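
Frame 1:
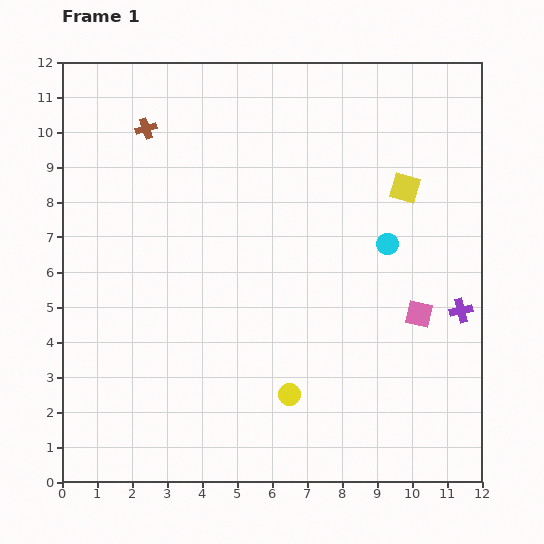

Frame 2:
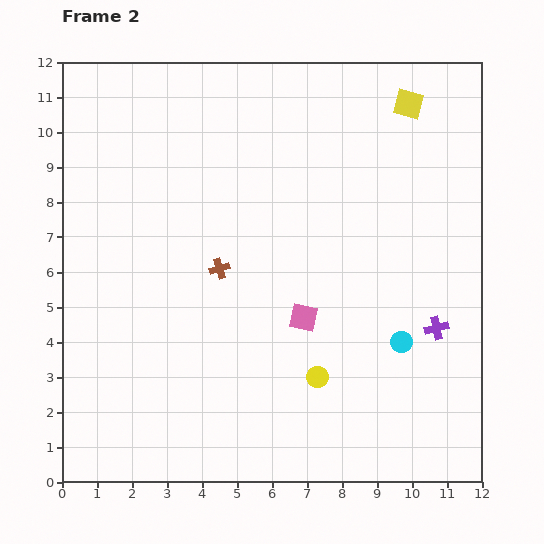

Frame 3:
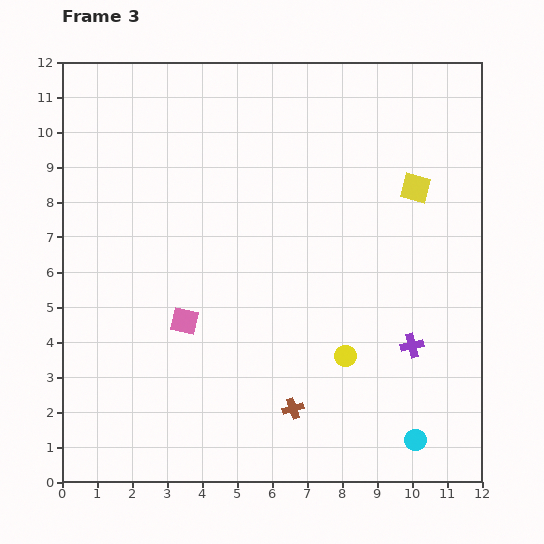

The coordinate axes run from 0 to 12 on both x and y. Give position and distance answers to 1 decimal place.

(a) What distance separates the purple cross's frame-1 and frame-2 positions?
0.9

The purple cross moved from (11.4, 4.9) to (10.7, 4.4), a distance of √(0.7² + 0.5²) ≈ 0.9.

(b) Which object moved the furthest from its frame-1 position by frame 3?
the brown cross

(moved 9.0; next 6.7)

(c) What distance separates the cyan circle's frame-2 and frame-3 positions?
2.8

The cyan circle moved from (9.7, 4.0) to (10.1, 1.2), a distance of √(0.4² + 2.8²) ≈ 2.8.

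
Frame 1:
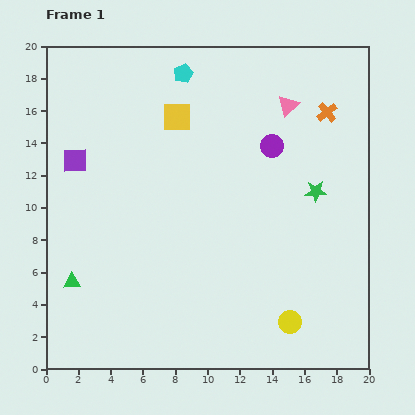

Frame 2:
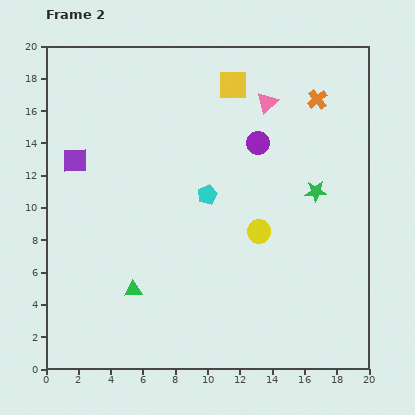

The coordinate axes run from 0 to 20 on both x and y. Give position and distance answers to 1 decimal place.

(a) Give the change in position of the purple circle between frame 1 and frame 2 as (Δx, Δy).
(-0.9, 0.2)

The purple circle was at (14.0, 13.8) in frame 1 and (13.1, 14.0) in frame 2.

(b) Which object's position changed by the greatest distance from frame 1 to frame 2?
the cyan pentagon

(moved 7.6; next 5.9)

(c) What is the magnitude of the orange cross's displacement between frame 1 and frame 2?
1.0

The orange cross moved from (17.4, 15.9) to (16.8, 16.7), a distance of √(0.6² + 0.8²) ≈ 1.0.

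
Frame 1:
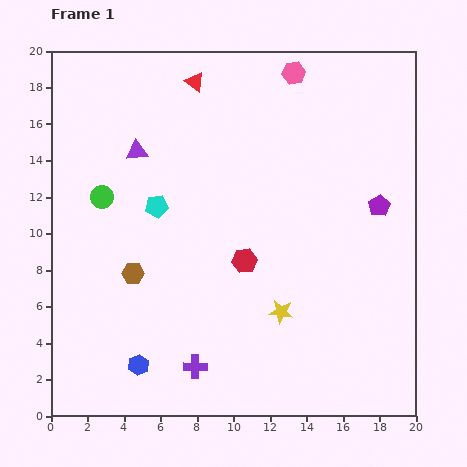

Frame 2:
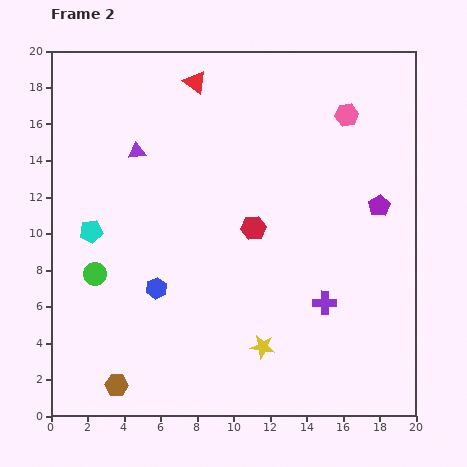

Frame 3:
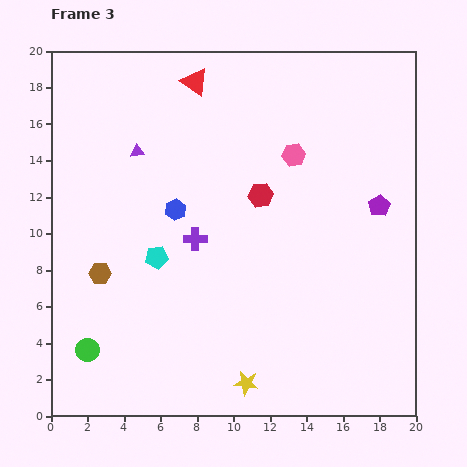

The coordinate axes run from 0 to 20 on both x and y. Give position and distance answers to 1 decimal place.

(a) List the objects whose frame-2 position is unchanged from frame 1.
the purple triangle, the purple pentagon, the red triangle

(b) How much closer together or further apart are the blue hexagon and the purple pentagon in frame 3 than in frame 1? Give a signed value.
-4.6

Distance in frame 1: 15.8. Distance in frame 3: 11.2.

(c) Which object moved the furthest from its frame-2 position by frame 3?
the purple cross

(moved 7.9; next 6.2)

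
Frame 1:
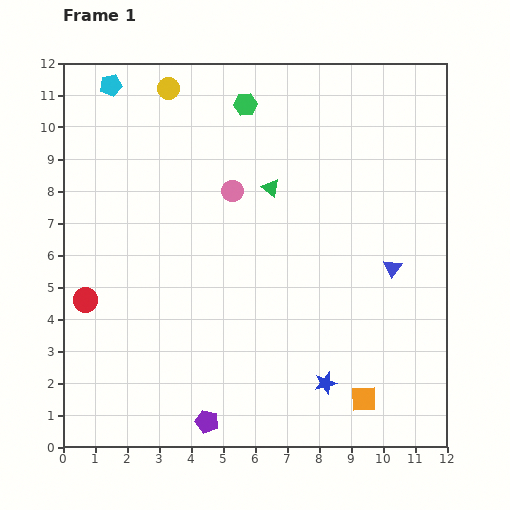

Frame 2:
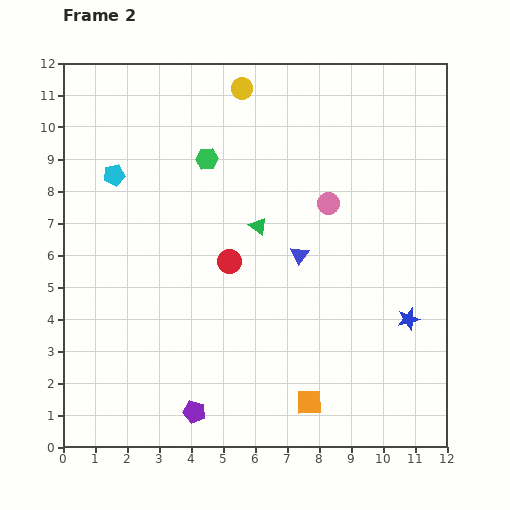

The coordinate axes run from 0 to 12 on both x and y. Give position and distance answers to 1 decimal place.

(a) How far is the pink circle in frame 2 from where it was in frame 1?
3.0

The pink circle moved from (5.3, 8.0) to (8.3, 7.6), a distance of √(3.0² + 0.4²) ≈ 3.0.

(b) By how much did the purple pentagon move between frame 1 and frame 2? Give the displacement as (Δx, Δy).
(-0.4, 0.3)

The purple pentagon was at (4.5, 0.8) in frame 1 and (4.1, 1.1) in frame 2.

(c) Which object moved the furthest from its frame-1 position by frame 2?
the red circle

(moved 4.7; next 3.3)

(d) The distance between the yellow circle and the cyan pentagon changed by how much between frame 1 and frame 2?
+3.0

Distance in frame 1: 1.8. Distance in frame 2: 4.8.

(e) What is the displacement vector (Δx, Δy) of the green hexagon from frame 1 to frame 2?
(-1.2, -1.7)

The green hexagon was at (5.7, 10.7) in frame 1 and (4.5, 9.0) in frame 2.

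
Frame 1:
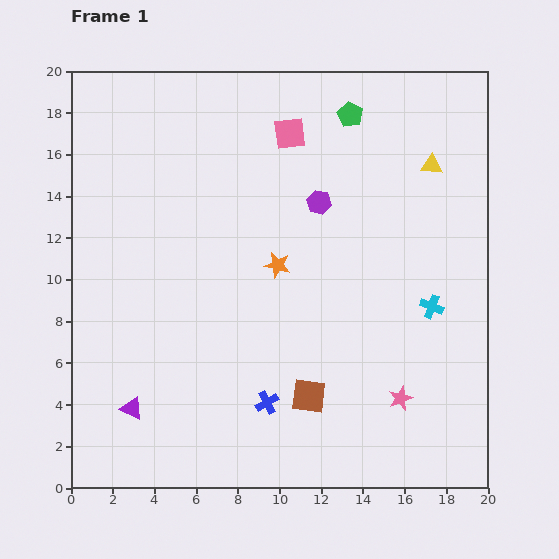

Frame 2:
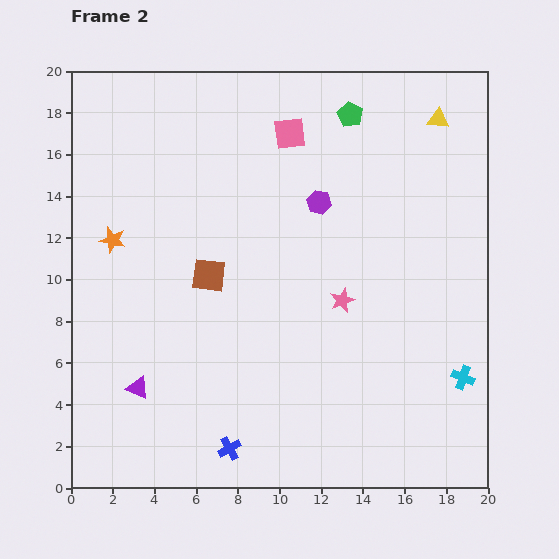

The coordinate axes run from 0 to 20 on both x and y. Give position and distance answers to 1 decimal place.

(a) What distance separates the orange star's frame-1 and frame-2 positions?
8.0

The orange star moved from (9.9, 10.7) to (2.0, 11.9), a distance of √(7.9² + 1.2²) ≈ 8.0.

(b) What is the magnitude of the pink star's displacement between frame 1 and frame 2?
5.5

The pink star moved from (15.8, 4.3) to (13.0, 9.0), a distance of √(2.8² + 4.7²) ≈ 5.5.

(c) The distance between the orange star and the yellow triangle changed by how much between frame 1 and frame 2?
+7.8

Distance in frame 1: 8.8. Distance in frame 2: 16.6.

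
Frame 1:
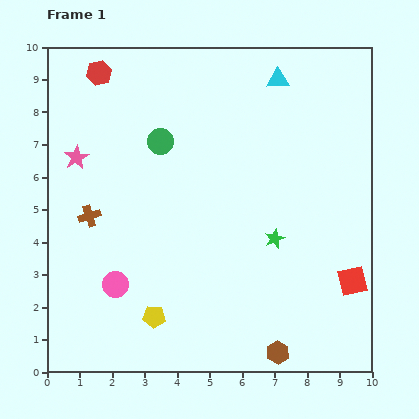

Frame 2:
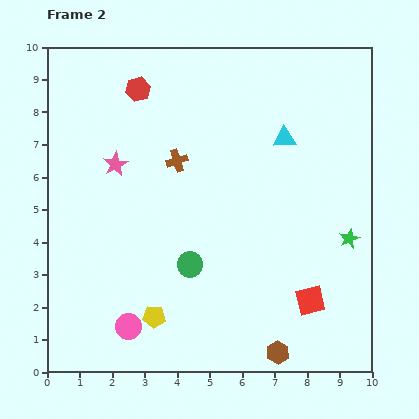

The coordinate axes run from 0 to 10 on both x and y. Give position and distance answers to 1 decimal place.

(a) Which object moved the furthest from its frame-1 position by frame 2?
the green circle

(moved 3.9; next 3.2)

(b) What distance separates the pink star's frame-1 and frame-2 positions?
1.2

The pink star moved from (0.9, 6.6) to (2.1, 6.4), a distance of √(1.2² + 0.2²) ≈ 1.2.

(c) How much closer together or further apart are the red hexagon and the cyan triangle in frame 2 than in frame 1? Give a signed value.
-0.8

Distance in frame 1: 5.5. Distance in frame 2: 4.7.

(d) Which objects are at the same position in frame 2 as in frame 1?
the yellow pentagon, the brown hexagon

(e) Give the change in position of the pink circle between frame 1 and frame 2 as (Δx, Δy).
(0.4, -1.3)

The pink circle was at (2.1, 2.7) in frame 1 and (2.5, 1.4) in frame 2.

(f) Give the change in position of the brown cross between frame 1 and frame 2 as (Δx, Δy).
(2.7, 1.7)

The brown cross was at (1.3, 4.8) in frame 1 and (4.0, 6.5) in frame 2.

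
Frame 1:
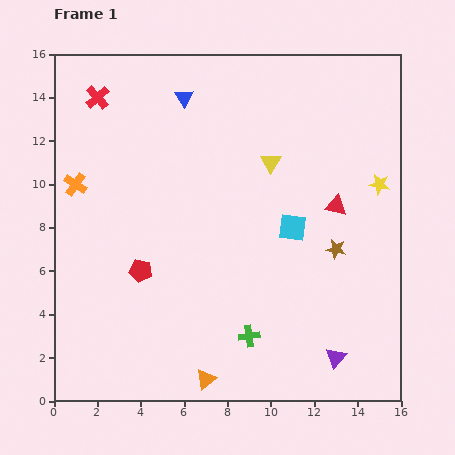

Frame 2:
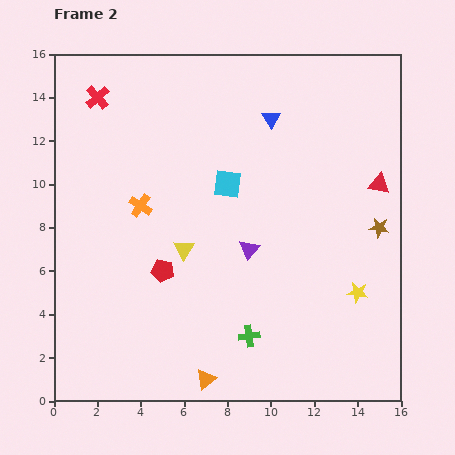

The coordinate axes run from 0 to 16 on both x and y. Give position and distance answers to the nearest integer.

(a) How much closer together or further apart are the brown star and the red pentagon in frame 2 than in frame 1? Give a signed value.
+1

Distance in frame 1: 9. Distance in frame 2: 10.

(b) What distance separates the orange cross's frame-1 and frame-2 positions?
3

The orange cross moved from (1, 10) to (4, 9), a distance of √(3² + 1²) ≈ 3.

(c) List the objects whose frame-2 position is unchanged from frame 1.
the red cross, the green cross, the orange triangle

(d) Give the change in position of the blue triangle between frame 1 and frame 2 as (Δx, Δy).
(4, -1)

The blue triangle was at (6, 14) in frame 1 and (10, 13) in frame 2.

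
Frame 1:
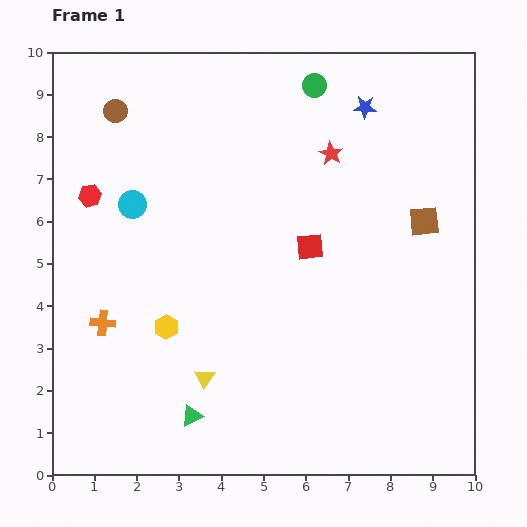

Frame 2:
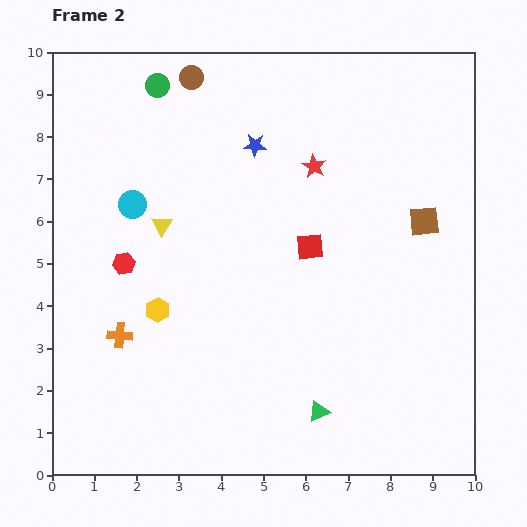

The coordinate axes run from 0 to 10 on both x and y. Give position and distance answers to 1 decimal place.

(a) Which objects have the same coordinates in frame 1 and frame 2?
the cyan circle, the brown square, the red square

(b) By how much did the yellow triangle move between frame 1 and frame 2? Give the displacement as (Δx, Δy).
(-1.0, 3.6)

The yellow triangle was at (3.6, 2.3) in frame 1 and (2.6, 5.9) in frame 2.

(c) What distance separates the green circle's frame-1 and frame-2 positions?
3.7

The green circle moved from (6.2, 9.2) to (2.5, 9.2), a distance of √(3.7² + 0.0²) ≈ 3.7.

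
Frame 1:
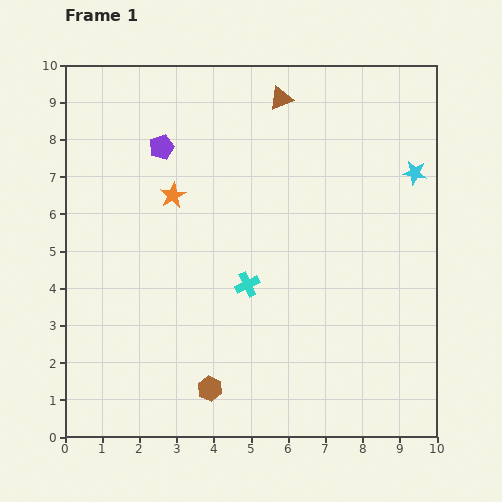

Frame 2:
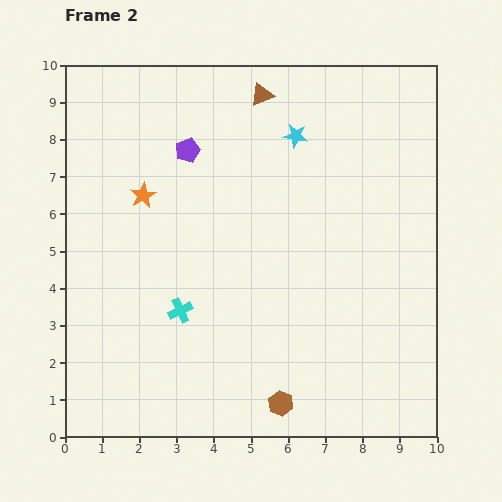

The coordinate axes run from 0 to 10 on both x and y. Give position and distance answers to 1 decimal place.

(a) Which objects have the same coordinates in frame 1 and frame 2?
none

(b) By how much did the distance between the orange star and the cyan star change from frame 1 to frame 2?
-2.1

Distance in frame 1: 6.5. Distance in frame 2: 4.4.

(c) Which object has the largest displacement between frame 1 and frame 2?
the cyan star

(moved 3.4; next 1.9)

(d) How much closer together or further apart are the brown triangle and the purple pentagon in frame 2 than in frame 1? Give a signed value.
-1.0

Distance in frame 1: 3.5. Distance in frame 2: 2.5.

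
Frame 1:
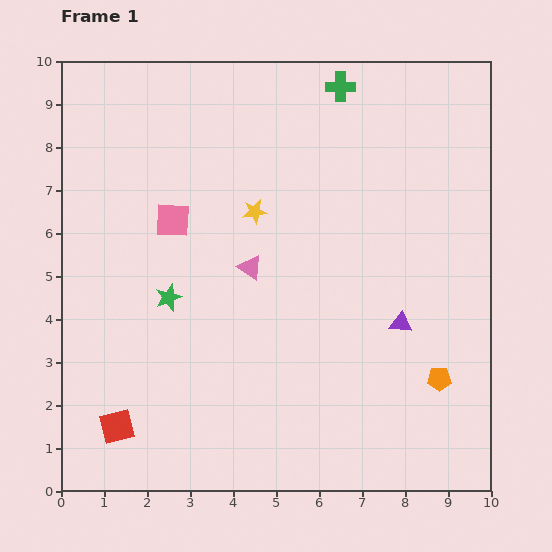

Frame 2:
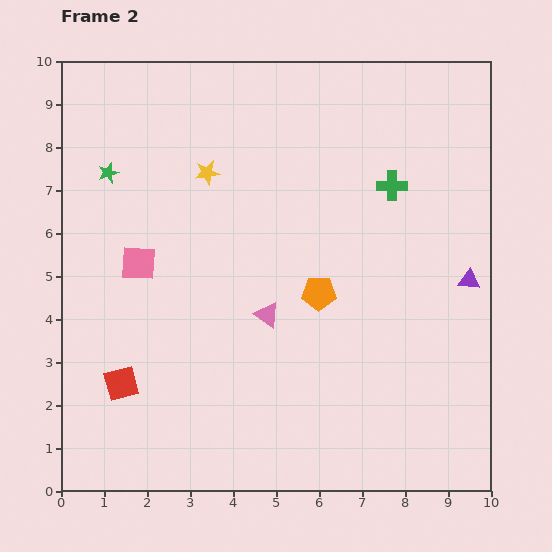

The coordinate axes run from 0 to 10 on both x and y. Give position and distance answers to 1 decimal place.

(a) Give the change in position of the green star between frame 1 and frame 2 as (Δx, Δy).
(-1.4, 2.9)

The green star was at (2.5, 4.5) in frame 1 and (1.1, 7.4) in frame 2.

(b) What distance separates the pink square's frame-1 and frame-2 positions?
1.3

The pink square moved from (2.6, 6.3) to (1.8, 5.3), a distance of √(0.8² + 1.0²) ≈ 1.3.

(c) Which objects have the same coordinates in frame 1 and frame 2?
none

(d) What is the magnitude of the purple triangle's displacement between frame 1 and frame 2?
1.9

The purple triangle moved from (7.9, 3.9) to (9.5, 4.9), a distance of √(1.6² + 1.0²) ≈ 1.9.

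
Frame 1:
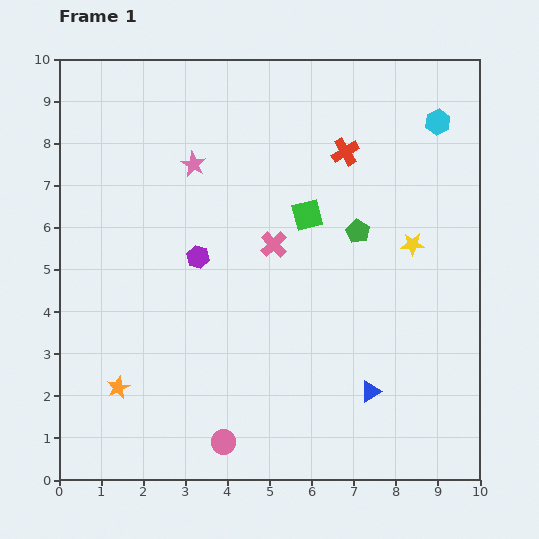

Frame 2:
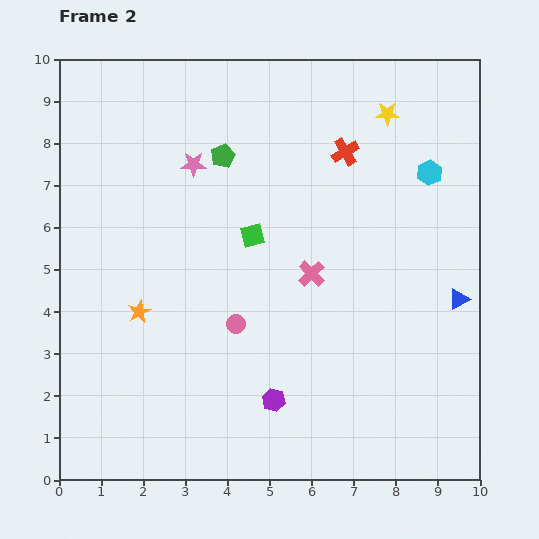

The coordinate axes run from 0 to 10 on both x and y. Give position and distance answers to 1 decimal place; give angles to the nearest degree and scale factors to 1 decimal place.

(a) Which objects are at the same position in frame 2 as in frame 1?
the pink star, the red cross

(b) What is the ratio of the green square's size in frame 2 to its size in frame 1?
0.8×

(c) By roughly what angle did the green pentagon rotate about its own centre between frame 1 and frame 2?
18° clockwise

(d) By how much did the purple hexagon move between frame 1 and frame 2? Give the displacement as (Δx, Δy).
(1.8, -3.4)

The purple hexagon was at (3.3, 5.3) in frame 1 and (5.1, 1.9) in frame 2.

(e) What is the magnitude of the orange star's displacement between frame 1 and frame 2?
1.9

The orange star moved from (1.4, 2.2) to (1.9, 4.0), a distance of √(0.5² + 1.8²) ≈ 1.9.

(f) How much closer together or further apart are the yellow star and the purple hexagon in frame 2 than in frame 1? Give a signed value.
+2.2

Distance in frame 1: 5.1. Distance in frame 2: 7.3.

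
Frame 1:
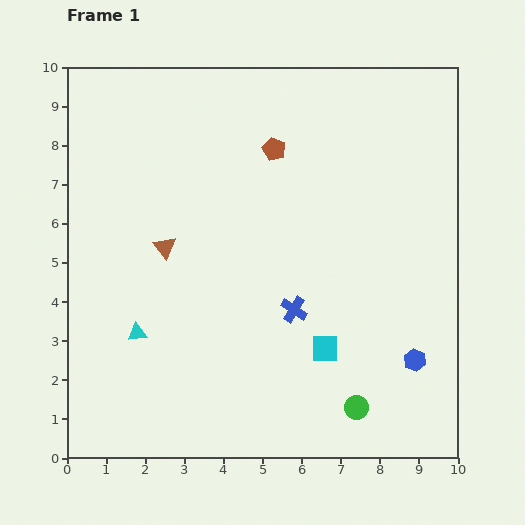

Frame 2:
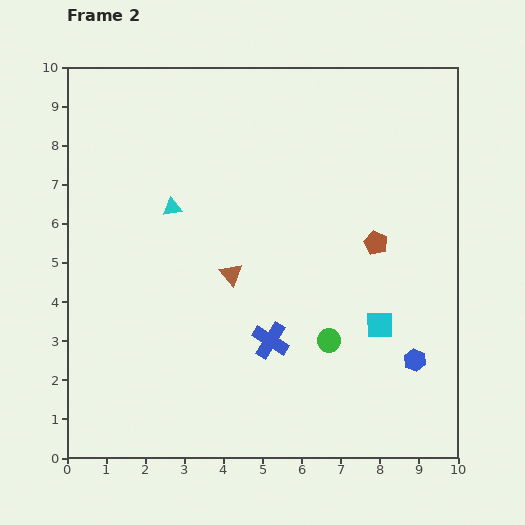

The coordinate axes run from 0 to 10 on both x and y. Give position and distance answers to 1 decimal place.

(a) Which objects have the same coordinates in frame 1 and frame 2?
the blue hexagon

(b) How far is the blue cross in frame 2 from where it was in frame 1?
1.0

The blue cross moved from (5.8, 3.8) to (5.2, 3.0), a distance of √(0.6² + 0.8²) ≈ 1.0.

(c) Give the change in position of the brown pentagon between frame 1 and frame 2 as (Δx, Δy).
(2.6, -2.4)

The brown pentagon was at (5.3, 7.9) in frame 1 and (7.9, 5.5) in frame 2.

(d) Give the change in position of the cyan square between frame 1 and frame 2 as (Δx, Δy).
(1.4, 0.6)

The cyan square was at (6.6, 2.8) in frame 1 and (8.0, 3.4) in frame 2.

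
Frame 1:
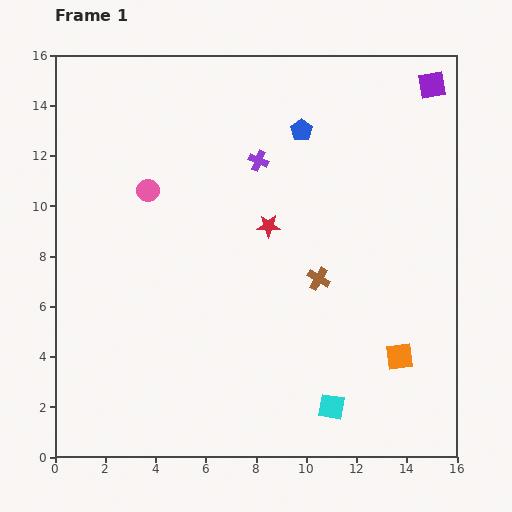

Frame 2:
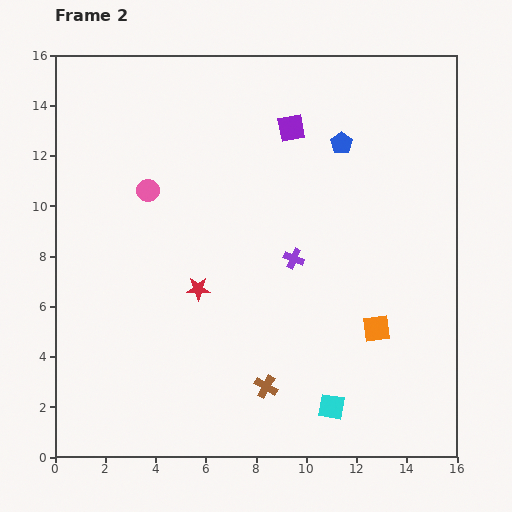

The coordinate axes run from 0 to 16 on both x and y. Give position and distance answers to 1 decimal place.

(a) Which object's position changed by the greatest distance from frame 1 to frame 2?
the purple square

(moved 5.9; next 4.8)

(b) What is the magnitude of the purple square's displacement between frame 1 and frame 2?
5.9

The purple square moved from (15.0, 14.8) to (9.4, 13.1), a distance of √(5.6² + 1.7²) ≈ 5.9.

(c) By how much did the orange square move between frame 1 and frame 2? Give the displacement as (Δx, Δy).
(-0.9, 1.1)

The orange square was at (13.7, 4.0) in frame 1 and (12.8, 5.1) in frame 2.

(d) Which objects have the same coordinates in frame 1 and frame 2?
the cyan square, the pink circle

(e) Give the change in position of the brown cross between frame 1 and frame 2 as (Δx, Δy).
(-2.1, -4.3)

The brown cross was at (10.5, 7.1) in frame 1 and (8.4, 2.8) in frame 2.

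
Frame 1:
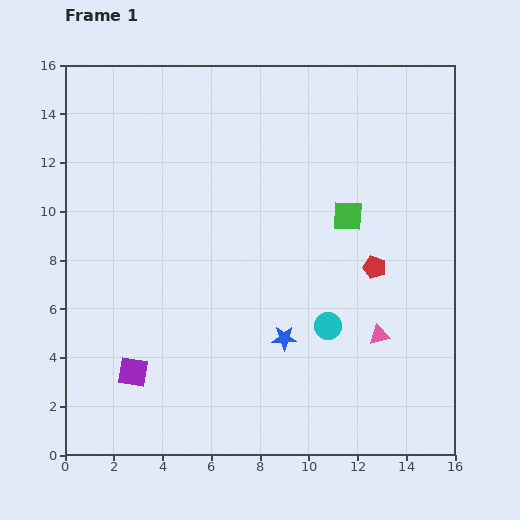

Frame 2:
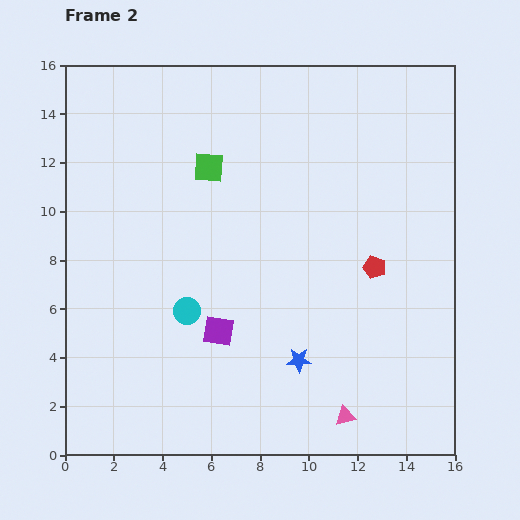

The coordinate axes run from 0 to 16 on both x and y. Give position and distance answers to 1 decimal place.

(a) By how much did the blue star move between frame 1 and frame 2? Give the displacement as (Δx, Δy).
(0.6, -0.9)

The blue star was at (9.0, 4.8) in frame 1 and (9.6, 3.9) in frame 2.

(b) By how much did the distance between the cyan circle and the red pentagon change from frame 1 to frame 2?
+4.8

Distance in frame 1: 3.1. Distance in frame 2: 7.9.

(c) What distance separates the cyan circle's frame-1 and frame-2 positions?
5.8

The cyan circle moved from (10.8, 5.3) to (5.0, 5.9), a distance of √(5.8² + 0.6²) ≈ 5.8.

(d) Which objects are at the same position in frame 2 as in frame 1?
the red pentagon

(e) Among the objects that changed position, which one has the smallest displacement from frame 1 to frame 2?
the blue star

(moved 1.1)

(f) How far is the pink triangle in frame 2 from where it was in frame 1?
3.6

The pink triangle moved from (12.9, 4.9) to (11.5, 1.6), a distance of √(1.4² + 3.3²) ≈ 3.6.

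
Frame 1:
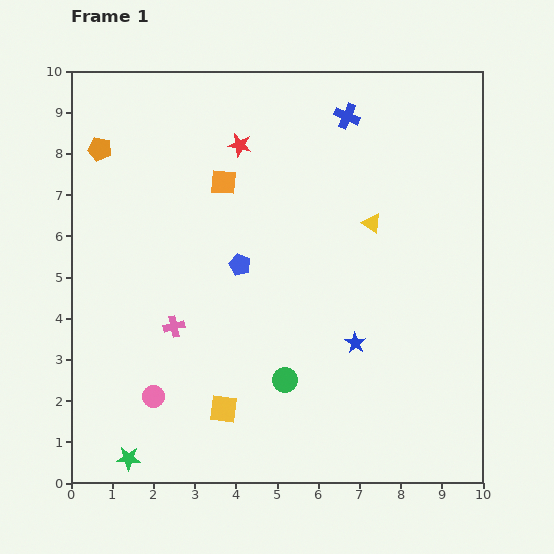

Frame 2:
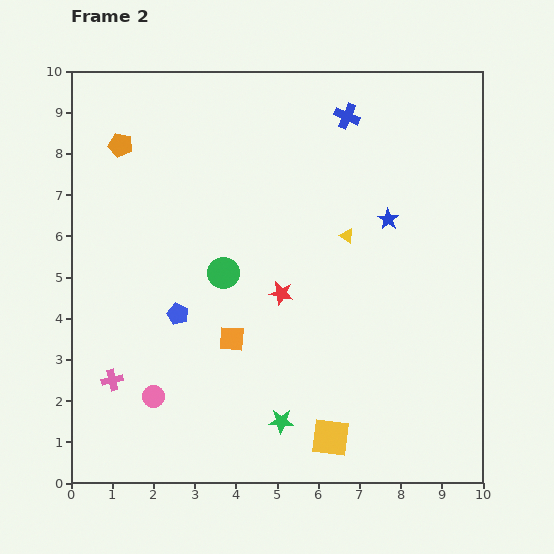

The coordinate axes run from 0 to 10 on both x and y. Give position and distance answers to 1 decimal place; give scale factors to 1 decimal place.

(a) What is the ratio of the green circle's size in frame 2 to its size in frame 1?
1.3×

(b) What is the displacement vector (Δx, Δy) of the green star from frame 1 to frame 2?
(3.7, 0.9)

The green star was at (1.4, 0.6) in frame 1 and (5.1, 1.5) in frame 2.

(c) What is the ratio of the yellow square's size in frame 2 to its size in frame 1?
1.3×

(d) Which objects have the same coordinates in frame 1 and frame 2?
the pink circle, the blue cross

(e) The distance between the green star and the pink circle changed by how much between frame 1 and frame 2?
+1.6

Distance in frame 1: 1.6. Distance in frame 2: 3.2.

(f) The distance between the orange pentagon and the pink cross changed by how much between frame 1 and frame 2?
+1.0

Distance in frame 1: 4.7. Distance in frame 2: 5.7.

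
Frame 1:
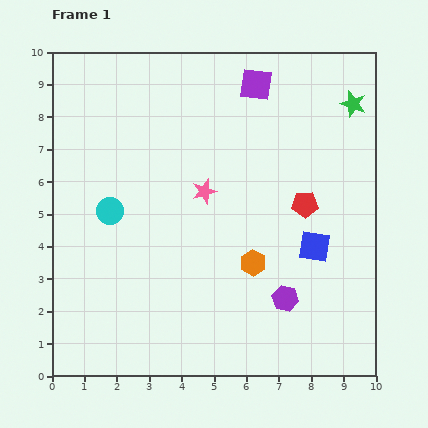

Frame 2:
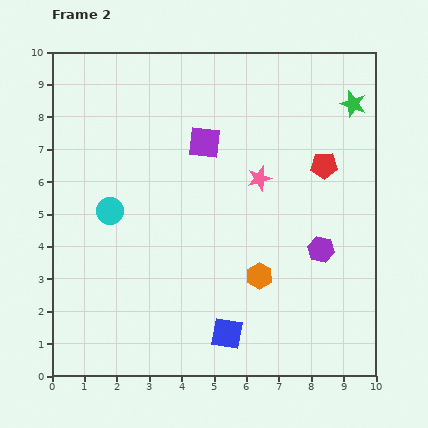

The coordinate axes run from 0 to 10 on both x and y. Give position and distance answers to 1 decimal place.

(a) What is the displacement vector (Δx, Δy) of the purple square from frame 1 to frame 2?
(-1.6, -1.8)

The purple square was at (6.3, 9.0) in frame 1 and (4.7, 7.2) in frame 2.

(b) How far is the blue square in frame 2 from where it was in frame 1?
3.8

The blue square moved from (8.1, 4.0) to (5.4, 1.3), a distance of √(2.7² + 2.7²) ≈ 3.8.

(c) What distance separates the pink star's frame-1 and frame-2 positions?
1.7

The pink star moved from (4.7, 5.7) to (6.4, 6.1), a distance of √(1.7² + 0.4²) ≈ 1.7.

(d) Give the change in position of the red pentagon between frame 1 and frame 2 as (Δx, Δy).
(0.6, 1.2)

The red pentagon was at (7.8, 5.3) in frame 1 and (8.4, 6.5) in frame 2.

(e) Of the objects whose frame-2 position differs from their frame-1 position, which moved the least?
the orange hexagon

(moved 0.4)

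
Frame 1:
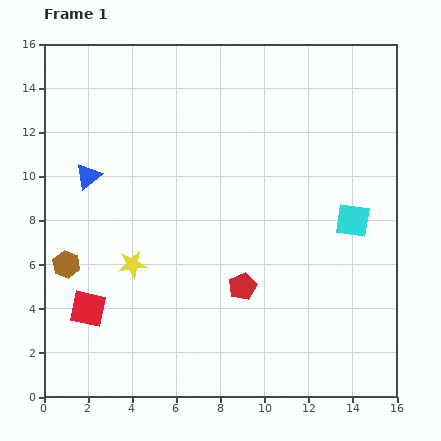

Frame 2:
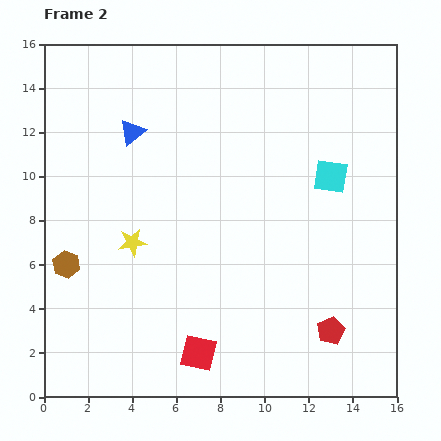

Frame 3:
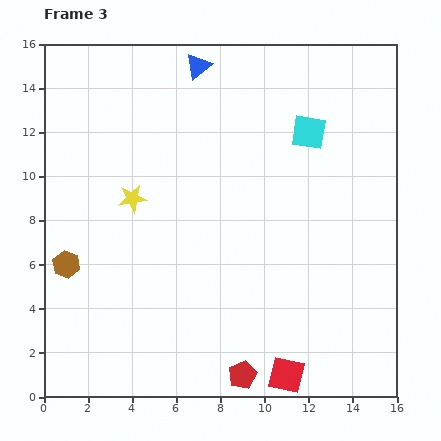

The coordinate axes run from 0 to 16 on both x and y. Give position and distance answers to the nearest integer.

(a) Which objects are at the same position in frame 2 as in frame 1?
the brown hexagon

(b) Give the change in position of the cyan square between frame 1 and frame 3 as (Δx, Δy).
(-2, 4)

The cyan square was at (14, 8) in frame 1 and (12, 12) in frame 3.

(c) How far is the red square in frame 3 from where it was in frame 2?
4

The red square moved from (7, 2) to (11, 1), a distance of √(4² + 1²) ≈ 4.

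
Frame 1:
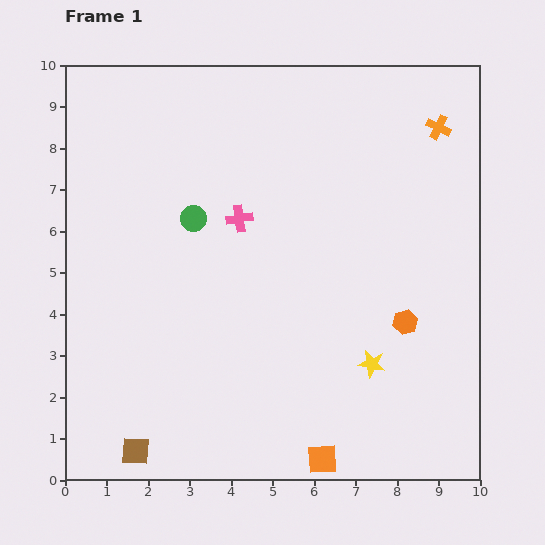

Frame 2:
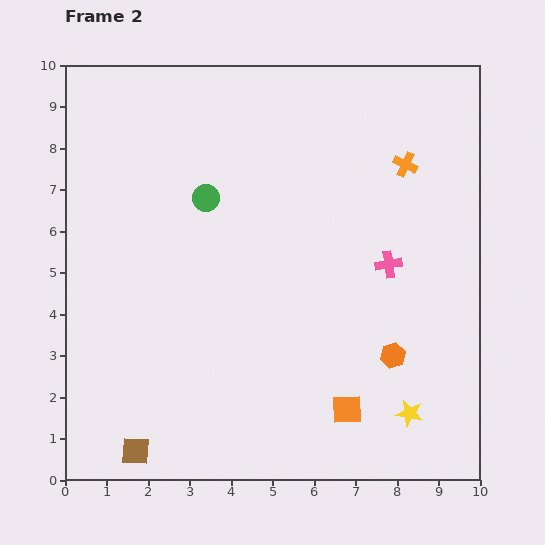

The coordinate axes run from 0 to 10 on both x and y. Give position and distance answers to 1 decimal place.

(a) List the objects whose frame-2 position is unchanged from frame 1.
the brown square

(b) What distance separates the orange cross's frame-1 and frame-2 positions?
1.2

The orange cross moved from (9.0, 8.5) to (8.2, 7.6), a distance of √(0.8² + 0.9²) ≈ 1.2.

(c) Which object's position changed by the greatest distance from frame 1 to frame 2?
the pink cross

(moved 3.8; next 1.5)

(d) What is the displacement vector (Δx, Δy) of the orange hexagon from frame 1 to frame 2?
(-0.3, -0.8)

The orange hexagon was at (8.2, 3.8) in frame 1 and (7.9, 3.0) in frame 2.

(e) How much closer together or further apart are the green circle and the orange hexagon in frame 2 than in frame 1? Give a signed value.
+0.2

Distance in frame 1: 5.7. Distance in frame 2: 5.9.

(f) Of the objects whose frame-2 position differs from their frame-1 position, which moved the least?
the green circle

(moved 0.6)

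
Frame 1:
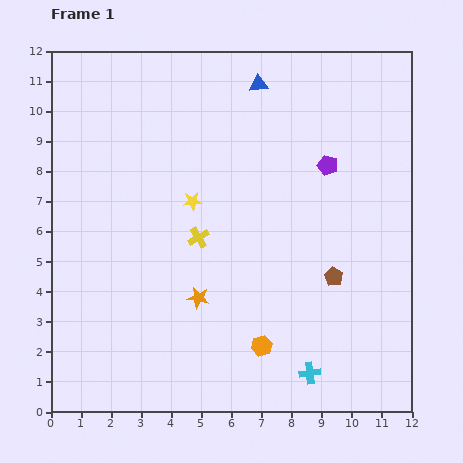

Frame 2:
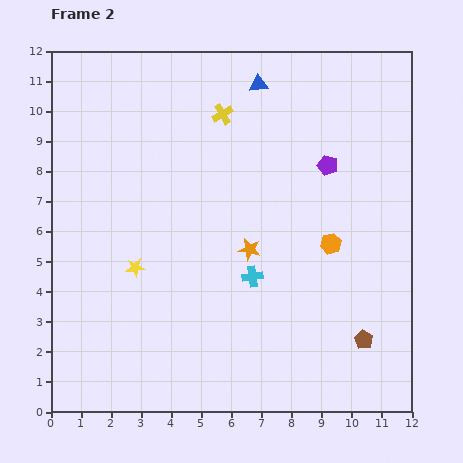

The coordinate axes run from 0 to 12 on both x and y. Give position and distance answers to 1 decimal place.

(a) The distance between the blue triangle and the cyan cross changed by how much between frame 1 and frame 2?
-3.3

Distance in frame 1: 9.7. Distance in frame 2: 6.4.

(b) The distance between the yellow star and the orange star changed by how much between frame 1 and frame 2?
+0.6

Distance in frame 1: 3.2. Distance in frame 2: 3.8.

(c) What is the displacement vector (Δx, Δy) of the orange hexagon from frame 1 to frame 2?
(2.3, 3.4)

The orange hexagon was at (7.0, 2.2) in frame 1 and (9.3, 5.6) in frame 2.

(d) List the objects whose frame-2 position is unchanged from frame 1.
the purple pentagon, the blue triangle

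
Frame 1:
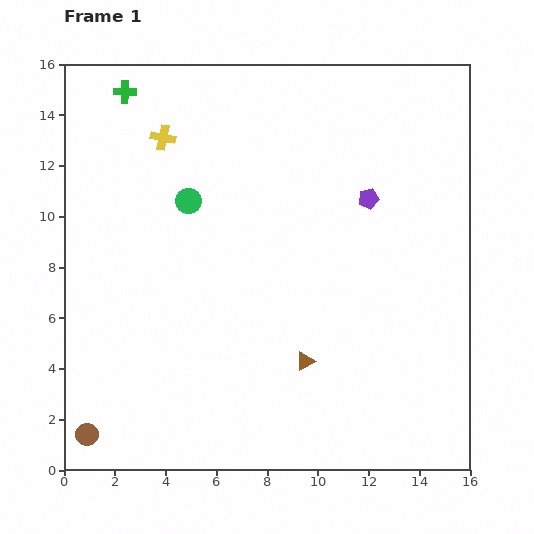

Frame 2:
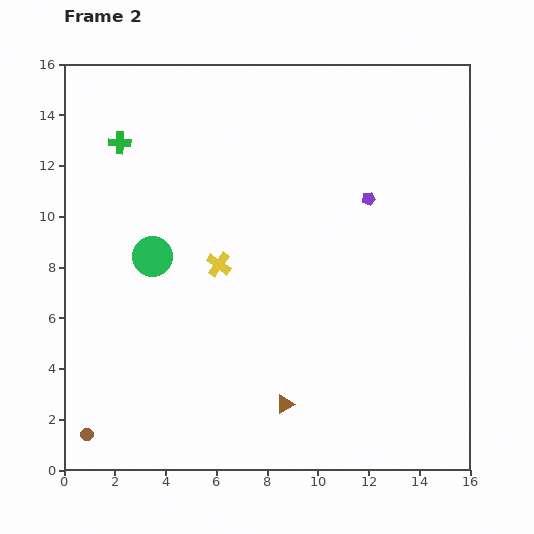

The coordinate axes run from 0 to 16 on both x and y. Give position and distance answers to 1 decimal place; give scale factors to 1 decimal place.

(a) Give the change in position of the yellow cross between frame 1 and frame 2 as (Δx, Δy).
(2.2, -5.0)

The yellow cross was at (3.9, 13.1) in frame 1 and (6.1, 8.1) in frame 2.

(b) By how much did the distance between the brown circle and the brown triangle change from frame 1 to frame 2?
-1.2

Distance in frame 1: 9.1. Distance in frame 2: 7.9.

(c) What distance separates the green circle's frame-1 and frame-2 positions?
2.6

The green circle moved from (4.9, 10.6) to (3.5, 8.4), a distance of √(1.4² + 2.2²) ≈ 2.6.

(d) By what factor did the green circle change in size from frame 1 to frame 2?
1.6×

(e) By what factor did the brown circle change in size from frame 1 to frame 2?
0.6×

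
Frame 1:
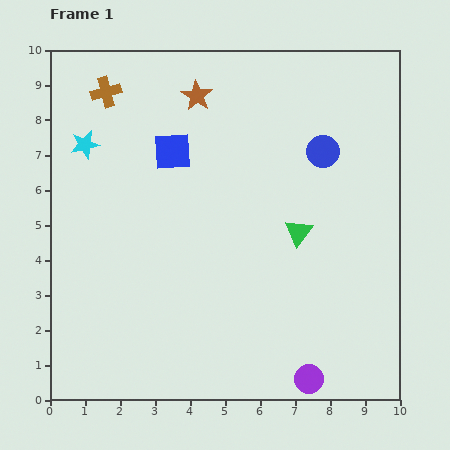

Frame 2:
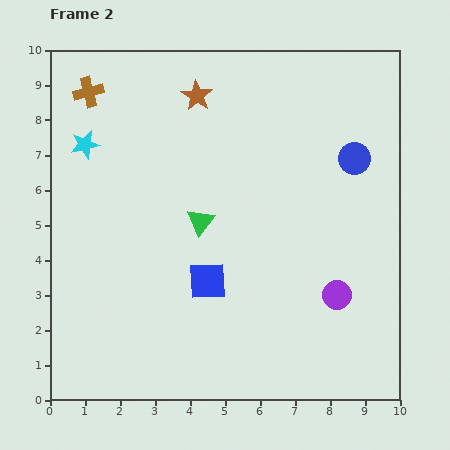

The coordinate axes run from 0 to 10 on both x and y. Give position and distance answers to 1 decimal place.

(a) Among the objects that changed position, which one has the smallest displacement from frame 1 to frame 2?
the brown cross

(moved 0.5)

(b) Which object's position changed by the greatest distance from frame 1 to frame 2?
the blue square

(moved 3.8; next 2.8)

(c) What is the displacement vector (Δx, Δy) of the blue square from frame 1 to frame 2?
(1.0, -3.7)

The blue square was at (3.5, 7.1) in frame 1 and (4.5, 3.4) in frame 2.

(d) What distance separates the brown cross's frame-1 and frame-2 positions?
0.5

The brown cross moved from (1.6, 8.8) to (1.1, 8.8), a distance of √(0.5² + 0.0²) ≈ 0.5.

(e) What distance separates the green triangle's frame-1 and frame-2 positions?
2.8

The green triangle moved from (7.1, 4.8) to (4.3, 5.1), a distance of √(2.8² + 0.3²) ≈ 2.8.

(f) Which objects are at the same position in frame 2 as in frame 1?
the cyan star, the brown star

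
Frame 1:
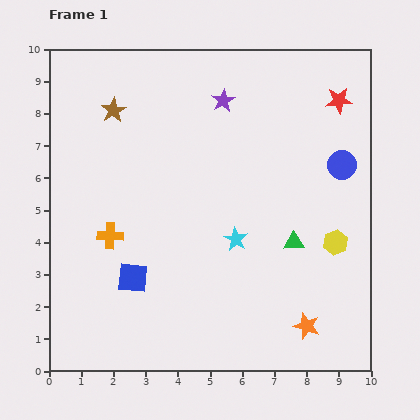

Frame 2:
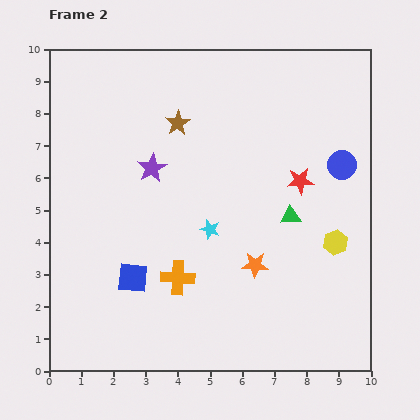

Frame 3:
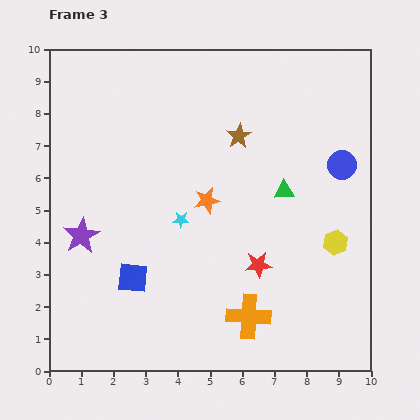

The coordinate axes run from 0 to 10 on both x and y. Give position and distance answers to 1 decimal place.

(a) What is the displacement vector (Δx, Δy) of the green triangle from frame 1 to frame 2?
(-0.1, 0.8)

The green triangle was at (7.6, 4.0) in frame 1 and (7.5, 4.8) in frame 2.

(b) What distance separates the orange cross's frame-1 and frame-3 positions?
5.0

The orange cross moved from (1.9, 4.2) to (6.2, 1.7), a distance of √(4.3² + 2.5²) ≈ 5.0.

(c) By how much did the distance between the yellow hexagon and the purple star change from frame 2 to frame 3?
+1.8

Distance in frame 2: 6.1. Distance in frame 3: 7.9.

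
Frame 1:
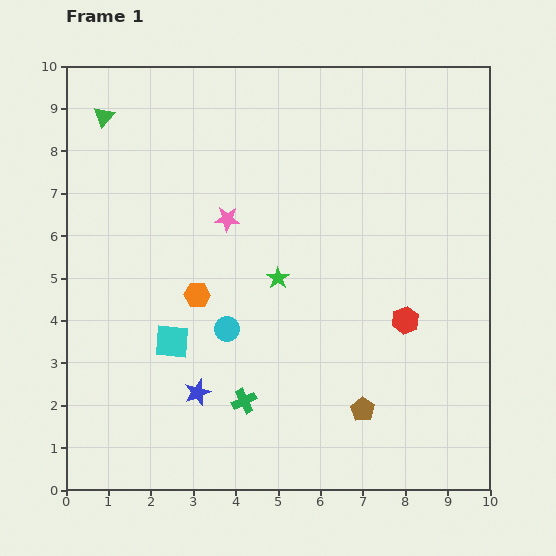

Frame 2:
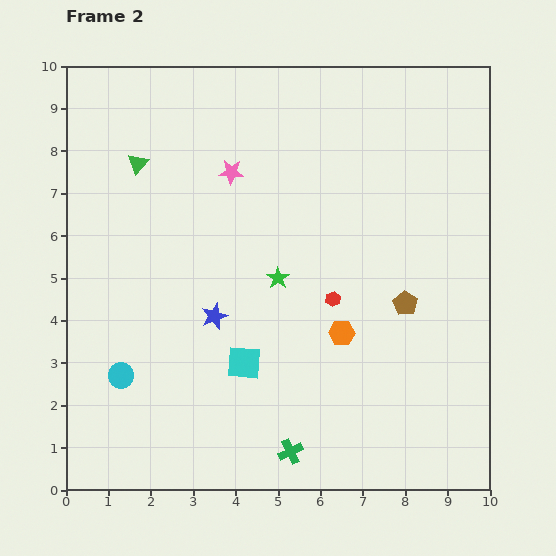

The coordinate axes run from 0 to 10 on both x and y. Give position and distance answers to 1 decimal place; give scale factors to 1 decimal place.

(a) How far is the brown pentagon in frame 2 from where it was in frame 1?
2.7

The brown pentagon moved from (7.0, 1.9) to (8.0, 4.4), a distance of √(1.0² + 2.5²) ≈ 2.7.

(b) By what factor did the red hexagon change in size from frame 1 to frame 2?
0.6×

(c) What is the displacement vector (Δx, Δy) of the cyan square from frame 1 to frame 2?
(1.7, -0.5)

The cyan square was at (2.5, 3.5) in frame 1 and (4.2, 3.0) in frame 2.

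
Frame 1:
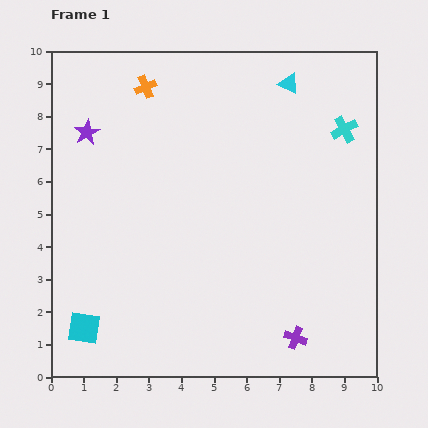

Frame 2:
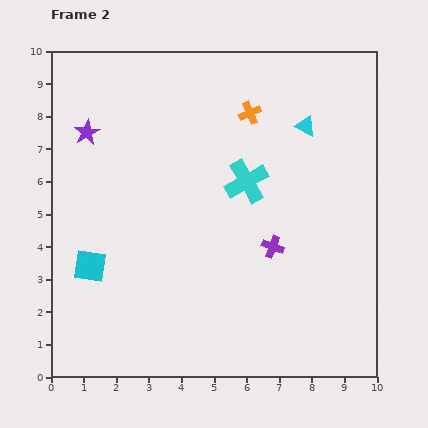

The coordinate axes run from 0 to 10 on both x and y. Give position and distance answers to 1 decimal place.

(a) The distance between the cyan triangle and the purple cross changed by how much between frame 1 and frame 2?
-4.0

Distance in frame 1: 7.8. Distance in frame 2: 3.8.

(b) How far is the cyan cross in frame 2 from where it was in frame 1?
3.4

The cyan cross moved from (9.0, 7.6) to (6.0, 6.0), a distance of √(3.0² + 1.6²) ≈ 3.4.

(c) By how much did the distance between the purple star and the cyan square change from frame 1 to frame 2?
-1.9

Distance in frame 1: 6.0. Distance in frame 2: 4.1.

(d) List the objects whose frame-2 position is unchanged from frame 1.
the purple star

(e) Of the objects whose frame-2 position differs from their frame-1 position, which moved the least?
the cyan triangle

(moved 1.4)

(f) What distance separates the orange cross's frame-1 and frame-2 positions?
3.3

The orange cross moved from (2.9, 8.9) to (6.1, 8.1), a distance of √(3.2² + 0.8²) ≈ 3.3.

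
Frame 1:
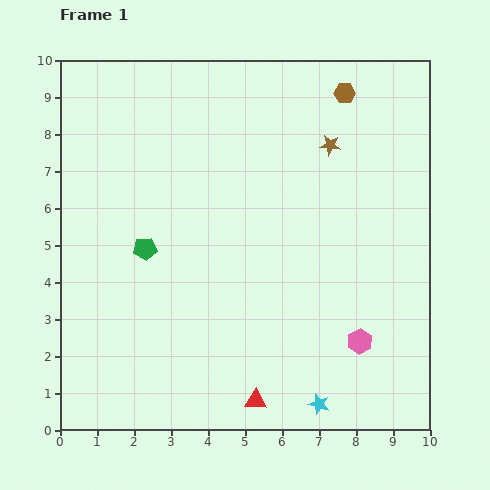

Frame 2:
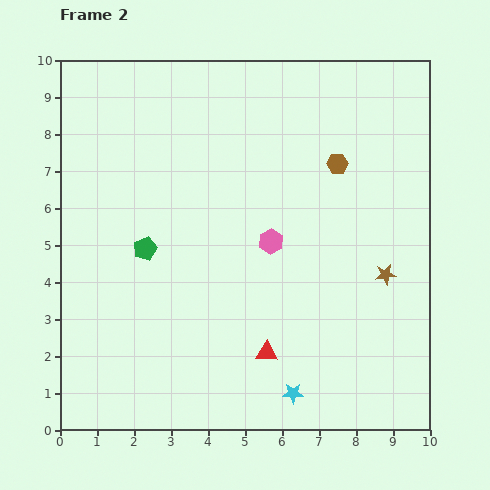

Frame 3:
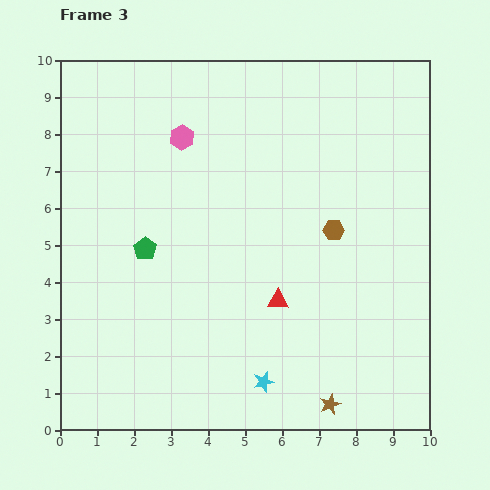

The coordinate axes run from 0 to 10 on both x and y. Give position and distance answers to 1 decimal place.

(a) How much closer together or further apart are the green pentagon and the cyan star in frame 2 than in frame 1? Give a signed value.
-0.7

Distance in frame 1: 6.3. Distance in frame 2: 5.6.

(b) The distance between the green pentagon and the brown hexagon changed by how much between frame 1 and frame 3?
-1.7

Distance in frame 1: 6.8. Distance in frame 3: 5.1.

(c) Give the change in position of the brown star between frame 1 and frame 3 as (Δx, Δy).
(0.0, -7.0)

The brown star was at (7.3, 7.7) in frame 1 and (7.3, 0.7) in frame 3.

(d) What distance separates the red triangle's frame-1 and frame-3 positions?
2.8

The red triangle moved from (5.3, 0.8) to (5.9, 3.5), a distance of √(0.6² + 2.7²) ≈ 2.8.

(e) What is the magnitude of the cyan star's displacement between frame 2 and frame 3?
0.9

The cyan star moved from (6.3, 1.0) to (5.5, 1.3), a distance of √(0.8² + 0.3²) ≈ 0.9.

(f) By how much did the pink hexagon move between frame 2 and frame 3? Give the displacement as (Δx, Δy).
(-2.4, 2.8)

The pink hexagon was at (5.7, 5.1) in frame 2 and (3.3, 7.9) in frame 3.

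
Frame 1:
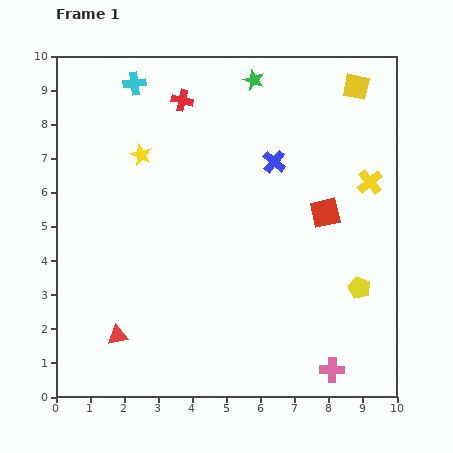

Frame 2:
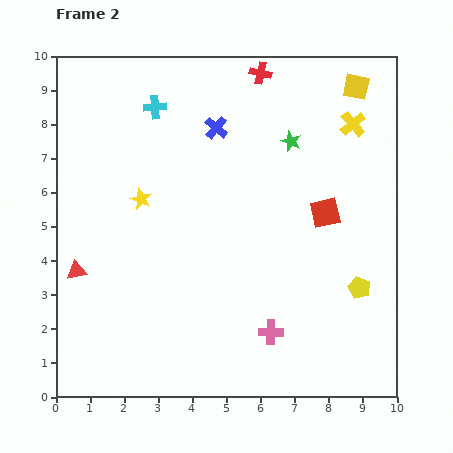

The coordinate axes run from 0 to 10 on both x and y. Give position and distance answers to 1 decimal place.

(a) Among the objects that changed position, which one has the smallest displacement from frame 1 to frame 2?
the cyan cross

(moved 0.9)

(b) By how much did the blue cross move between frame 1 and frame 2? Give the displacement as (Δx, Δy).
(-1.7, 1.0)

The blue cross was at (6.4, 6.9) in frame 1 and (4.7, 7.9) in frame 2.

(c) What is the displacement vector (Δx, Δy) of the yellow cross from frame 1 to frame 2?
(-0.5, 1.7)

The yellow cross was at (9.2, 6.3) in frame 1 and (8.7, 8.0) in frame 2.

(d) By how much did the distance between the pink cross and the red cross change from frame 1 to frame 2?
-1.4

Distance in frame 1: 9.0. Distance in frame 2: 7.6.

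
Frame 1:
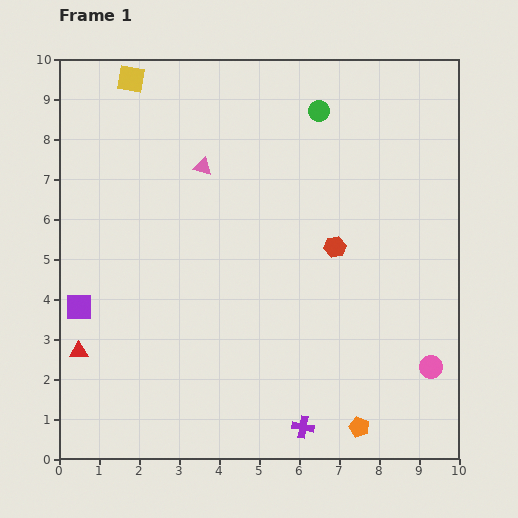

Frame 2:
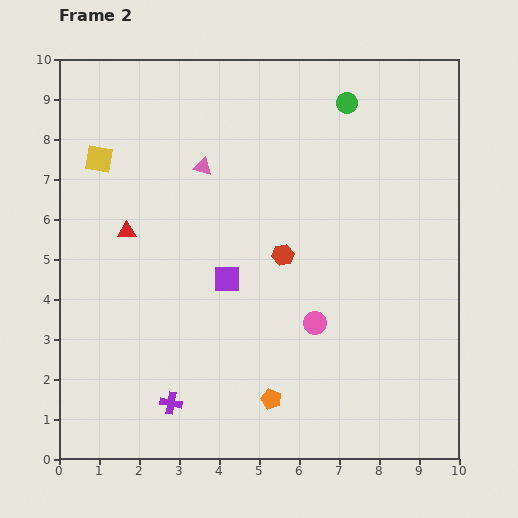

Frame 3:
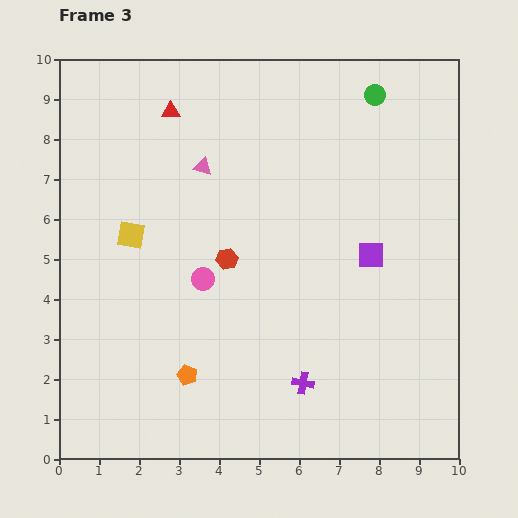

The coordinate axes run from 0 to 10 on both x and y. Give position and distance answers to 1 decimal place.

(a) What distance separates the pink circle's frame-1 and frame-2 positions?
3.1

The pink circle moved from (9.3, 2.3) to (6.4, 3.4), a distance of √(2.9² + 1.1²) ≈ 3.1.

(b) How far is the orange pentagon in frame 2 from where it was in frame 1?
2.3

The orange pentagon moved from (7.5, 0.8) to (5.3, 1.5), a distance of √(2.2² + 0.7²) ≈ 2.3.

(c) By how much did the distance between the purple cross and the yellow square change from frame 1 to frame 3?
-4.0

Distance in frame 1: 9.7. Distance in frame 3: 5.7.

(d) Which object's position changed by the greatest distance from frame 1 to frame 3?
the purple square

(moved 7.4; next 6.4)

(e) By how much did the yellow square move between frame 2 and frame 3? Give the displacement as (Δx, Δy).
(0.8, -1.9)

The yellow square was at (1.0, 7.5) in frame 2 and (1.8, 5.6) in frame 3.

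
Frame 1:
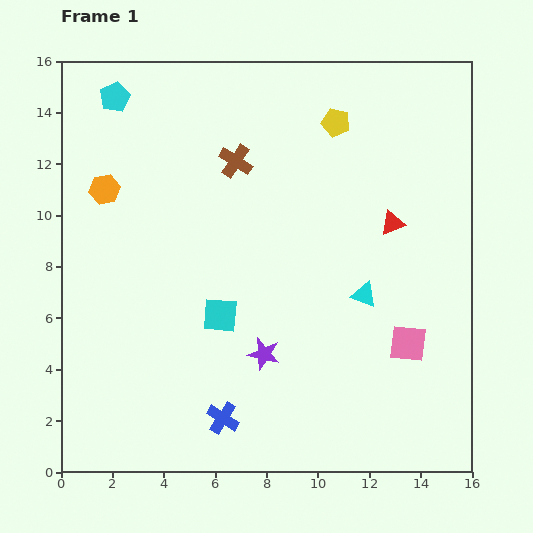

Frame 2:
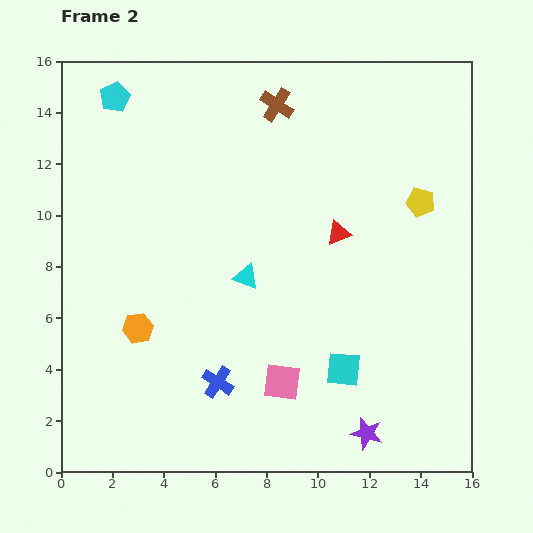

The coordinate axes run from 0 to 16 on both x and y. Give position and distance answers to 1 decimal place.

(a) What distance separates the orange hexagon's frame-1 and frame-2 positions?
5.6

The orange hexagon moved from (1.7, 11.0) to (3.0, 5.6), a distance of √(1.3² + 5.4²) ≈ 5.6.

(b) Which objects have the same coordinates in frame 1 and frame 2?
the cyan pentagon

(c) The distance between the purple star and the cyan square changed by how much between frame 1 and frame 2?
+0.4

Distance in frame 1: 2.3. Distance in frame 2: 2.7.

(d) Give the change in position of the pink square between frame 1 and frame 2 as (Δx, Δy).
(-4.9, -1.5)

The pink square was at (13.5, 5.0) in frame 1 and (8.6, 3.5) in frame 2.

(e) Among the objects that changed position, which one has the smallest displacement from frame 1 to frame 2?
the blue cross

(moved 1.4)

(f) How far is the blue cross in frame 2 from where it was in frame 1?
1.4

The blue cross moved from (6.3, 2.1) to (6.1, 3.5), a distance of √(0.2² + 1.4²) ≈ 1.4.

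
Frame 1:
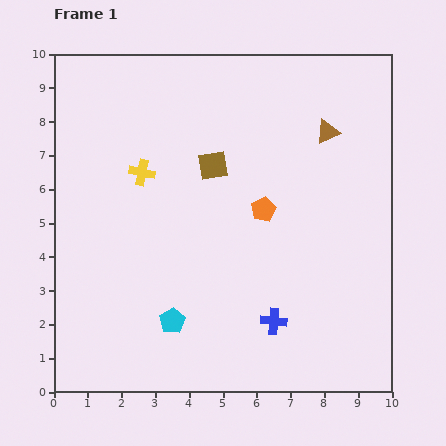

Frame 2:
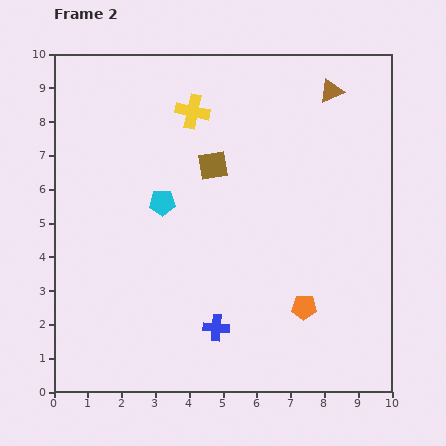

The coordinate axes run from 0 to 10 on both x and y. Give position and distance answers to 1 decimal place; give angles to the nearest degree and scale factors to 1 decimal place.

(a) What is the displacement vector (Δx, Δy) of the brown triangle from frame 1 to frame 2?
(0.1, 1.2)

The brown triangle was at (8.1, 7.7) in frame 1 and (8.2, 8.9) in frame 2.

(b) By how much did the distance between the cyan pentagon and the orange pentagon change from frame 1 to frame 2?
+0.9

Distance in frame 1: 4.3. Distance in frame 2: 5.2.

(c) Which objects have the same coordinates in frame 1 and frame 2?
the brown square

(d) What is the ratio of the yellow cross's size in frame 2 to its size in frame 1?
1.3×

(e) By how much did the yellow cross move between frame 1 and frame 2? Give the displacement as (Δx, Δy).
(1.5, 1.8)

The yellow cross was at (2.6, 6.5) in frame 1 and (4.1, 8.3) in frame 2.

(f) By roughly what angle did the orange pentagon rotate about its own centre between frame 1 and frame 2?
27° clockwise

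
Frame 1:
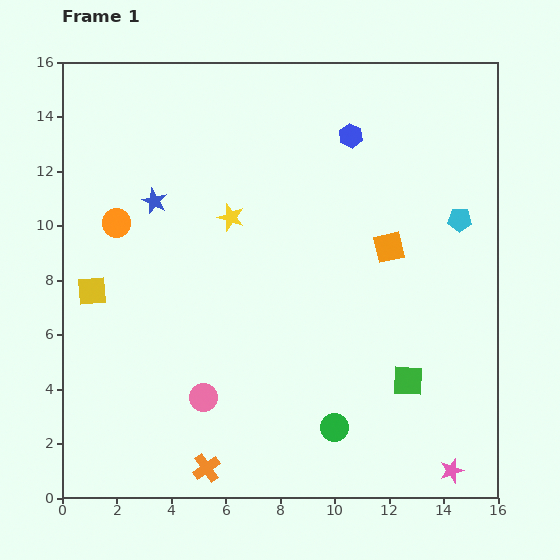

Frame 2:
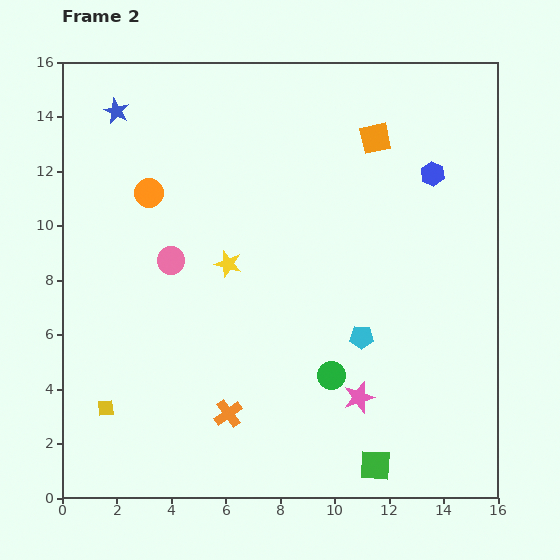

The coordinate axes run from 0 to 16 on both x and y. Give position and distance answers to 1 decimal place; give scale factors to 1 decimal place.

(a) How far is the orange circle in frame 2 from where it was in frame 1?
1.6

The orange circle moved from (2.0, 10.1) to (3.2, 11.2), a distance of √(1.2² + 1.1²) ≈ 1.6.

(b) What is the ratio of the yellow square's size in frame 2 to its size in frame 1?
0.6×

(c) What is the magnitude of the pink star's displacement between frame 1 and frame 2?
4.3

The pink star moved from (14.3, 1.0) to (10.9, 3.7), a distance of √(3.4² + 2.7²) ≈ 4.3.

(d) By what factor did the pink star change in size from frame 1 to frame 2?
1.3×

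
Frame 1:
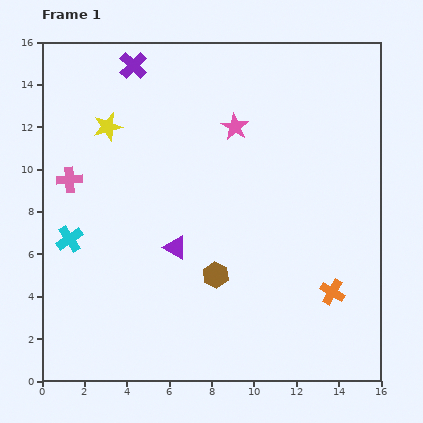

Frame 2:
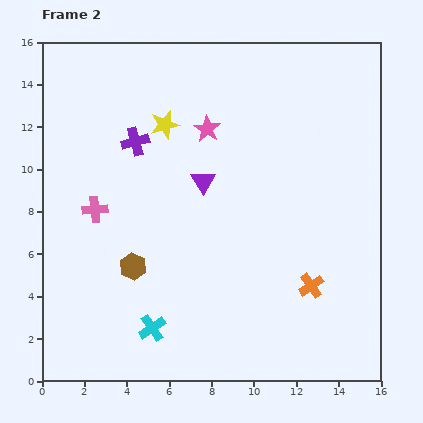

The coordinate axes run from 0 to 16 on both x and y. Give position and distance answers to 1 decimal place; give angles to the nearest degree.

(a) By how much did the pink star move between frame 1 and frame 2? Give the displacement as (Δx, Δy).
(-1.3, -0.1)

The pink star was at (9.1, 12.0) in frame 1 and (7.8, 11.9) in frame 2.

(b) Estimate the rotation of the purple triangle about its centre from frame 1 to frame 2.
29° clockwise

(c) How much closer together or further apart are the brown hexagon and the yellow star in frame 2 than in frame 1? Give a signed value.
-1.8

Distance in frame 1: 8.7. Distance in frame 2: 6.9.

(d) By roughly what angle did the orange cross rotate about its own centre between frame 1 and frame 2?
25° clockwise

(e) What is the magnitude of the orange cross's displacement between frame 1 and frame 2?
1.0

The orange cross moved from (13.7, 4.2) to (12.7, 4.5), a distance of √(1.0² + 0.3²) ≈ 1.0.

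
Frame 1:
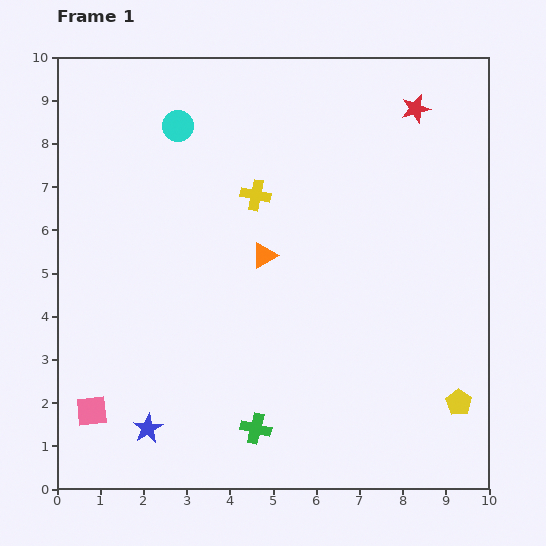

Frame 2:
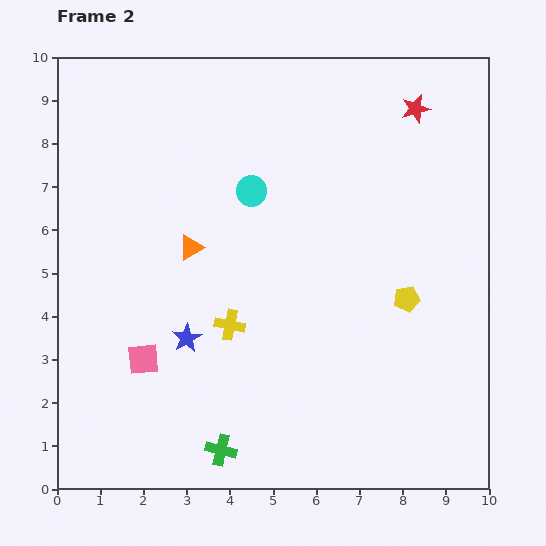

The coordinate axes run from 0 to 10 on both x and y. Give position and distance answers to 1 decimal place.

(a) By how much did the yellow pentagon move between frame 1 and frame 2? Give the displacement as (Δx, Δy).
(-1.2, 2.4)

The yellow pentagon was at (9.3, 2.0) in frame 1 and (8.1, 4.4) in frame 2.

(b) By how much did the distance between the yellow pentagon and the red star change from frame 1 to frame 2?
-2.5

Distance in frame 1: 6.9. Distance in frame 2: 4.4.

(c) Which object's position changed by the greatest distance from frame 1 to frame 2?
the yellow cross

(moved 3.1; next 2.7)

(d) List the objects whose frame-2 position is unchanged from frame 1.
the red star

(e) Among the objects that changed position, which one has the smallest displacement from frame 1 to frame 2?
the green cross

(moved 0.9)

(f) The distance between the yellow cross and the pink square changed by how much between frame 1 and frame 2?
-4.1

Distance in frame 1: 6.3. Distance in frame 2: 2.2.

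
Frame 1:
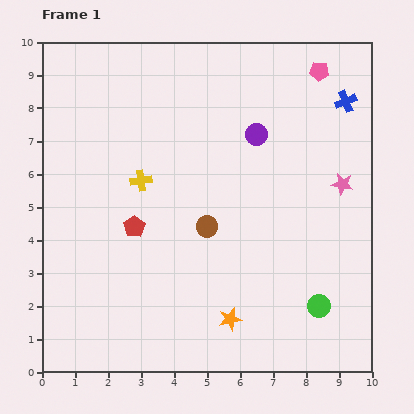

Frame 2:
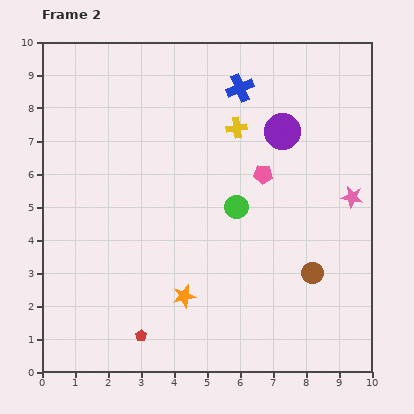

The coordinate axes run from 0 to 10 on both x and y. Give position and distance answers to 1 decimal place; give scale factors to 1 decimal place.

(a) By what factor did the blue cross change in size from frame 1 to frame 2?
1.3×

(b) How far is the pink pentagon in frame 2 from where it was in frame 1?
3.5

The pink pentagon moved from (8.4, 9.1) to (6.7, 6.0), a distance of √(1.7² + 3.1²) ≈ 3.5.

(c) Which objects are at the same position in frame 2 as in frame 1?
none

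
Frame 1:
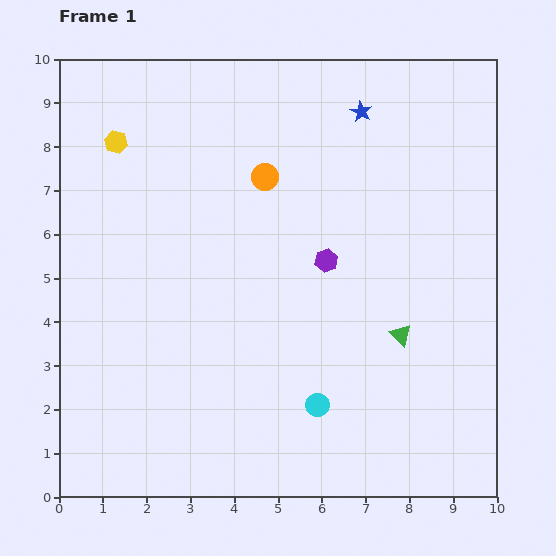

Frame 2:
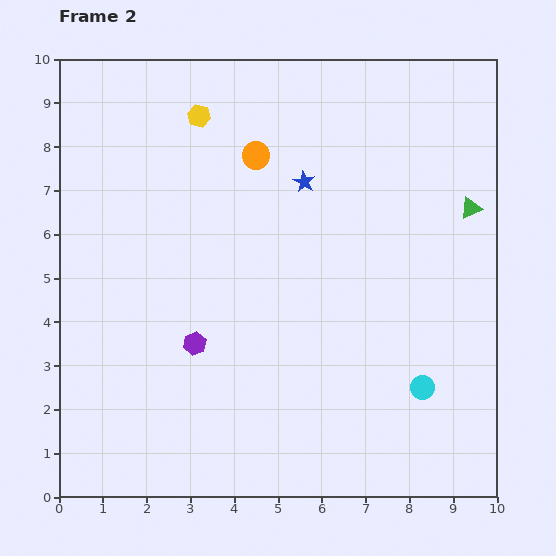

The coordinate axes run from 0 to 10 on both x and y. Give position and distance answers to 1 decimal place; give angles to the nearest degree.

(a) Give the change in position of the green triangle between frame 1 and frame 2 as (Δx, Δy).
(1.6, 2.9)

The green triangle was at (7.8, 3.7) in frame 1 and (9.4, 6.6) in frame 2.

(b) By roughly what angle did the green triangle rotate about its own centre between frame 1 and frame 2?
52° clockwise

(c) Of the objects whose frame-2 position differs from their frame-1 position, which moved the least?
the orange circle

(moved 0.5)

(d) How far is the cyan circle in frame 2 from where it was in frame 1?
2.4

The cyan circle moved from (5.9, 2.1) to (8.3, 2.5), a distance of √(2.4² + 0.4²) ≈ 2.4.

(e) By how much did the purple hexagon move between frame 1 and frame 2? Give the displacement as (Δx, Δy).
(-3.0, -1.9)

The purple hexagon was at (6.1, 5.4) in frame 1 and (3.1, 3.5) in frame 2.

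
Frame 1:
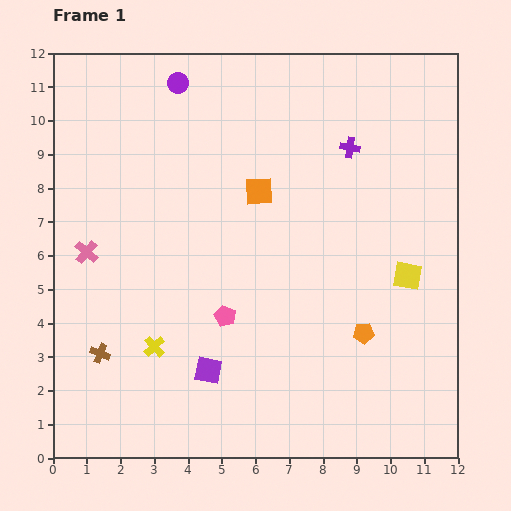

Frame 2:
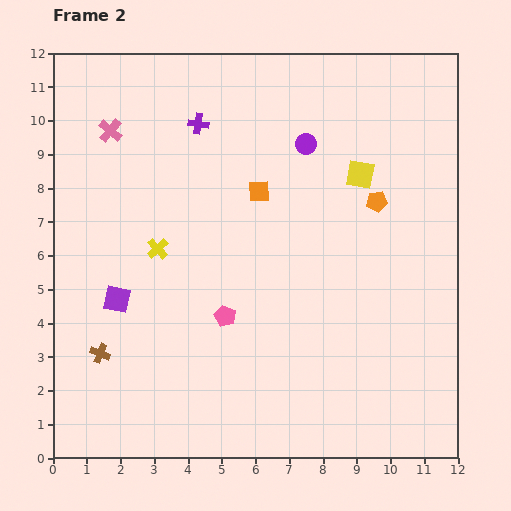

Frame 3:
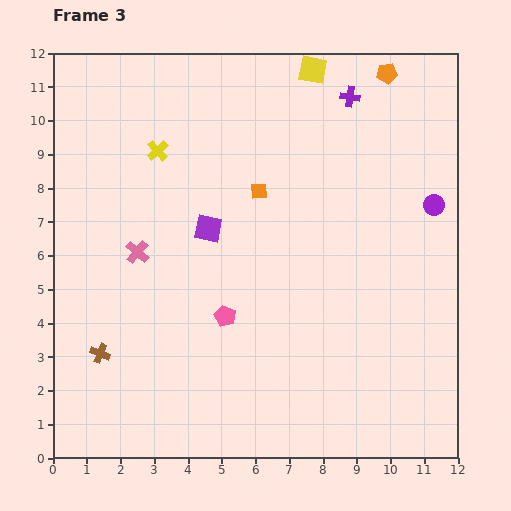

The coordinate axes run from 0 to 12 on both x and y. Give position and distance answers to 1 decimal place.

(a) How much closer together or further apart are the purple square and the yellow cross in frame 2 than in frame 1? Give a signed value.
+0.2

Distance in frame 1: 1.7. Distance in frame 2: 1.9.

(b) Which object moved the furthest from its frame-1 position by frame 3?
the purple circle

(moved 8.4; next 7.7)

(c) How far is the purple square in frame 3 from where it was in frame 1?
4.2

The purple square moved from (4.6, 2.6) to (4.6, 6.8), a distance of √(0.0² + 4.2²) ≈ 4.2.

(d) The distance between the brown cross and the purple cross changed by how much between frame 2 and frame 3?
+3.2

Distance in frame 2: 7.4. Distance in frame 3: 10.6.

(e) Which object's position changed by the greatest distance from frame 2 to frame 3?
the purple cross

(moved 4.6; next 4.2)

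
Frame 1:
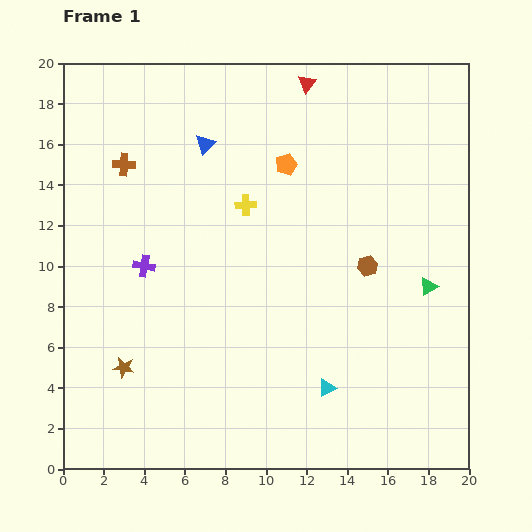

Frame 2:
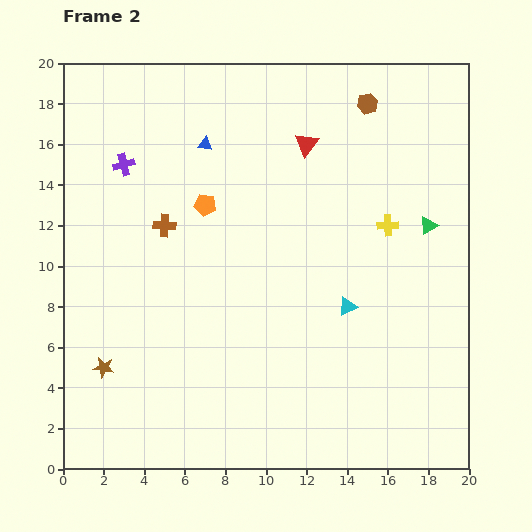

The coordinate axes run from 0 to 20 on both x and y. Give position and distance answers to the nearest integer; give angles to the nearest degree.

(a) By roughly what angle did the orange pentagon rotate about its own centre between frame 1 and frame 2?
28° clockwise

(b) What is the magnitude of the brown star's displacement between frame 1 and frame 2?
1

The brown star moved from (3, 5) to (2, 5), a distance of √(1² + 0²) ≈ 1.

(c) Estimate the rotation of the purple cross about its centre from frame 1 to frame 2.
24° counter-clockwise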